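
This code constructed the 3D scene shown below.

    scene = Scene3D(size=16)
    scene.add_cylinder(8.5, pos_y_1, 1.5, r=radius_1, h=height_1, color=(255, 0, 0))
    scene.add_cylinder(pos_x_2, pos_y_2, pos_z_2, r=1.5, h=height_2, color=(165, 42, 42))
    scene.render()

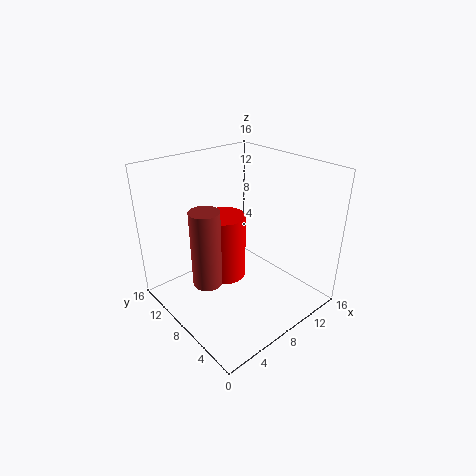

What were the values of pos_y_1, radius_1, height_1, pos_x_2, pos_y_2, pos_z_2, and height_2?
pos_y_1 = 11
radius_1 = 2.5
height_1 = 8
pos_x_2 = 3
pos_y_2 = 7
pos_z_2 = 5
height_2 = 8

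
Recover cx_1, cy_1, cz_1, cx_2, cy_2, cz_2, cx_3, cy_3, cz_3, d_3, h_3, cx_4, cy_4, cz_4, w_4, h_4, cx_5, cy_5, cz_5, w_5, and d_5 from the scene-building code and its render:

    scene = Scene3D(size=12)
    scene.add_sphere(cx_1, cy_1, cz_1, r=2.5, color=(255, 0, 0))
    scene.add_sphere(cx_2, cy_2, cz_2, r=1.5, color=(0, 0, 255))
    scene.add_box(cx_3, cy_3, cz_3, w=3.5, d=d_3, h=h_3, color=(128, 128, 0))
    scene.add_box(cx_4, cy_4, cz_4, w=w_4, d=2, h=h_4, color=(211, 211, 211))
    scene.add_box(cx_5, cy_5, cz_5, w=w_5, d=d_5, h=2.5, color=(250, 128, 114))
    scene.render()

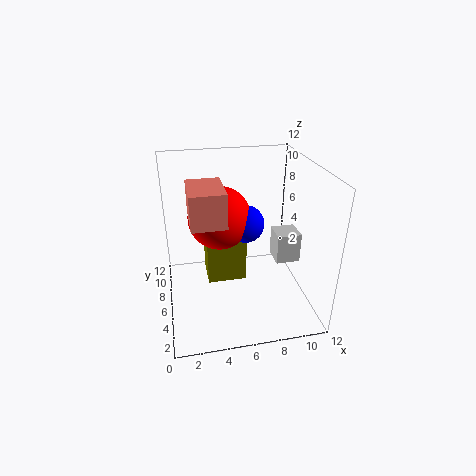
cx_1 = 4.5; cy_1 = 6; cz_1 = 8; cx_2 = 6.5; cy_2 = 5.5; cz_2 = 7.5; cx_3 = 3.5; cy_3 = 7; cz_3 = 1; d_3 = 3; h_3 = 5; cx_4 = 9; cy_4 = 4.5; cz_4 = 4; w_4 = 2; h_4 = 2.5; cx_5 = 2; cy_5 = 2; cz_5 = 9; w_5 = 2.5; d_5 = 3.5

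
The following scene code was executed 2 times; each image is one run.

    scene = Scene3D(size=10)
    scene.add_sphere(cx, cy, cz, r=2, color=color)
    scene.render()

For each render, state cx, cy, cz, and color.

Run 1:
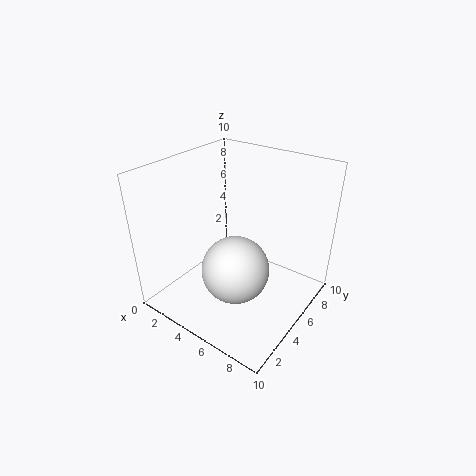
cx = 7
cy = 2
cz = 5
color = 'white'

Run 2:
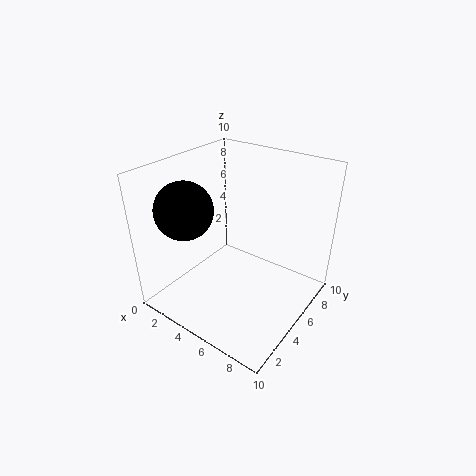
cx = 2
cy = 3
cz = 7
color = 'black'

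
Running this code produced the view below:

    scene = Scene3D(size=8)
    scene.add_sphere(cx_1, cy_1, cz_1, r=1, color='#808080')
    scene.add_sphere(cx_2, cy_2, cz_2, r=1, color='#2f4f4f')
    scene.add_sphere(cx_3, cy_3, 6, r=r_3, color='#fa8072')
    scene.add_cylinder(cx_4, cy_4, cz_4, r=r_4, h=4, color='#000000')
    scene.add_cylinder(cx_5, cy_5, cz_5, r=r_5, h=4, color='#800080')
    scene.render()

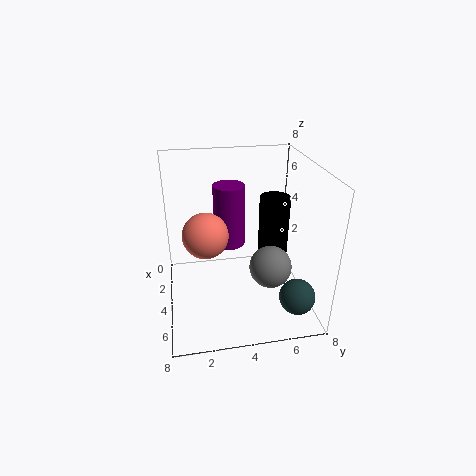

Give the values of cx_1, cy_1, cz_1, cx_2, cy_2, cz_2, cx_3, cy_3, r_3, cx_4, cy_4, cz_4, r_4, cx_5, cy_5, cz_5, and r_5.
cx_1 = 7
cy_1 = 5
cz_1 = 4
cx_2 = 6
cy_2 = 7
cz_2 = 1
cx_3 = 7
cy_3 = 2
r_3 = 1
cx_4 = 1
cy_4 = 7
cz_4 = 1
r_4 = 1
cx_5 = 1
cy_5 = 4
cz_5 = 2
r_5 = 1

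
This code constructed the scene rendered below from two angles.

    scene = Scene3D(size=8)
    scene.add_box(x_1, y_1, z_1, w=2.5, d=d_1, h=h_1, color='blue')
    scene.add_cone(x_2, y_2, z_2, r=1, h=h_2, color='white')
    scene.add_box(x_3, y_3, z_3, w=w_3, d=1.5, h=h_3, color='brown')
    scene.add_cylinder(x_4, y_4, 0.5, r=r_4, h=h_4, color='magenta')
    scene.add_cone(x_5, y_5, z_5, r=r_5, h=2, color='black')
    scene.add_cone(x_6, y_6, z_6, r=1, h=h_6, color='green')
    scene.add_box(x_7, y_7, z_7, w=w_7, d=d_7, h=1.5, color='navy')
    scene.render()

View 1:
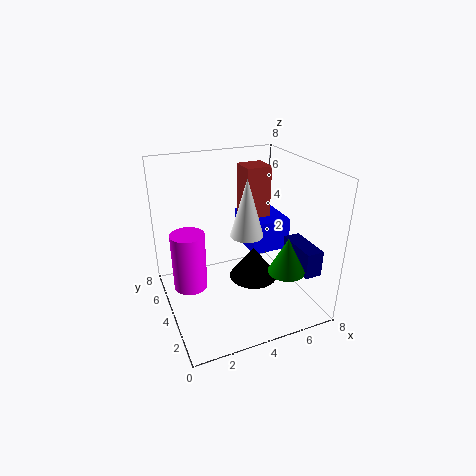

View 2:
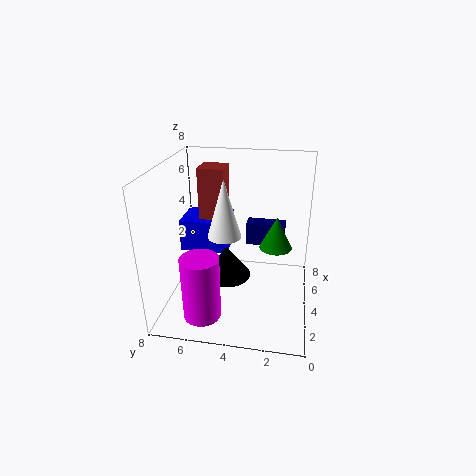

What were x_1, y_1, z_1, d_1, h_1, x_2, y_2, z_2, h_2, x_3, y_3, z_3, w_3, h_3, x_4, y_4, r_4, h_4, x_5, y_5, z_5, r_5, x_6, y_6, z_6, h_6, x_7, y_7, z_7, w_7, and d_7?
x_1 = 5.5, y_1 = 5, z_1 = 2, d_1 = 3, h_1 = 2, x_2 = 5, y_2 = 5, z_2 = 3.5, h_2 = 3.5, x_3 = 5, y_3 = 5, z_3 = 4.5, w_3 = 1.5, h_3 = 3, x_4 = 1.5, y_4 = 5.5, r_4 = 1, h_4 = 3.5, x_5 = 5.5, y_5 = 5, z_5 = 0.5, r_5 = 1.5, x_6 = 6, y_6 = 2, z_6 = 2.5, h_6 = 2, x_7 = 7, y_7 = 1.5, z_7 = 2, w_7 = 1, d_7 = 2.5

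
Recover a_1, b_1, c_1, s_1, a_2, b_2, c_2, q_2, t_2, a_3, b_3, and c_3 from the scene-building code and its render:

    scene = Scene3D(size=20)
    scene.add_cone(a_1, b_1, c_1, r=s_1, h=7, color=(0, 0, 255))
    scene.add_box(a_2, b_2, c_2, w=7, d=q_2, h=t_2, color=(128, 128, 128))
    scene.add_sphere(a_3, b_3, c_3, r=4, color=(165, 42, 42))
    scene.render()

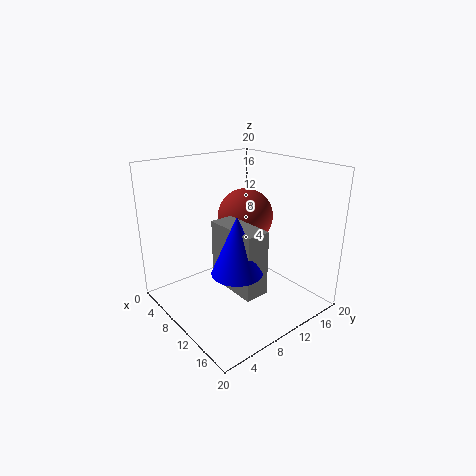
a_1 = 16
b_1 = 5
c_1 = 9
s_1 = 3
a_2 = 11
b_2 = 5
c_2 = 6
q_2 = 3
t_2 = 8
a_3 = 8
b_3 = 13
c_3 = 12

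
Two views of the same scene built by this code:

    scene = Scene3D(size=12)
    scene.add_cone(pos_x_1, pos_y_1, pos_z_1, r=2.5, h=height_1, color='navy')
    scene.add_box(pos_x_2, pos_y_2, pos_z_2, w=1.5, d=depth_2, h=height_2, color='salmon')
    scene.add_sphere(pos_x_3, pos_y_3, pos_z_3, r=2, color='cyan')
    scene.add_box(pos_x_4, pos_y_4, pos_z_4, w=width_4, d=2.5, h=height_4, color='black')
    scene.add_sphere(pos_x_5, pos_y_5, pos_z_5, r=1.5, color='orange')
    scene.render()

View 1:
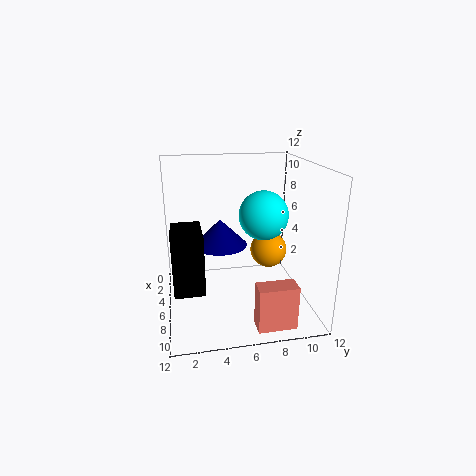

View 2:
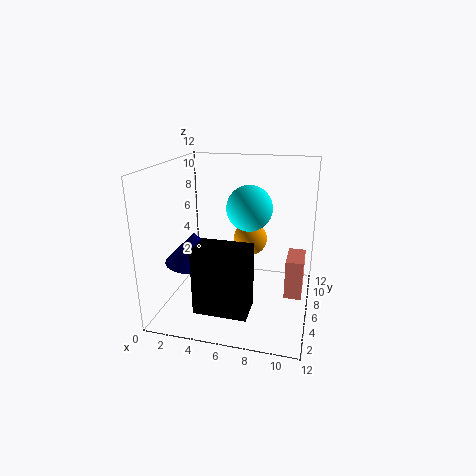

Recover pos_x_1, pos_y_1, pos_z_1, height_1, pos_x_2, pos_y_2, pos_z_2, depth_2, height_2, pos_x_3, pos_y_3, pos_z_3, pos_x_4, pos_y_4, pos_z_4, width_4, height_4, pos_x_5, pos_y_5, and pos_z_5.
pos_x_1 = 2.5
pos_y_1 = 5
pos_z_1 = 4
height_1 = 2.5
pos_x_2 = 10
pos_y_2 = 6.5
pos_z_2 = 0.5
depth_2 = 3
height_2 = 3.5
pos_x_3 = 6.5
pos_y_3 = 8
pos_z_3 = 8
pos_x_4 = 4
pos_y_4 = 0.5
pos_z_4 = 2
width_4 = 4
height_4 = 5
pos_x_5 = 6.5
pos_y_5 = 8.5
pos_z_5 = 5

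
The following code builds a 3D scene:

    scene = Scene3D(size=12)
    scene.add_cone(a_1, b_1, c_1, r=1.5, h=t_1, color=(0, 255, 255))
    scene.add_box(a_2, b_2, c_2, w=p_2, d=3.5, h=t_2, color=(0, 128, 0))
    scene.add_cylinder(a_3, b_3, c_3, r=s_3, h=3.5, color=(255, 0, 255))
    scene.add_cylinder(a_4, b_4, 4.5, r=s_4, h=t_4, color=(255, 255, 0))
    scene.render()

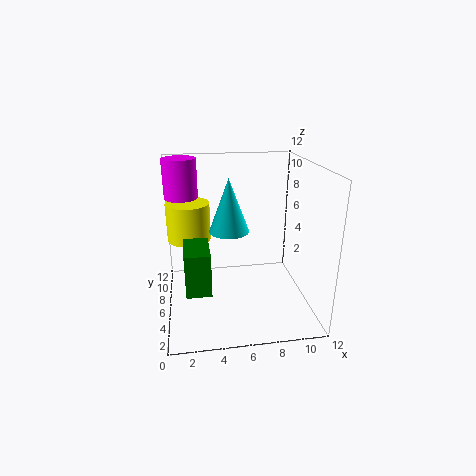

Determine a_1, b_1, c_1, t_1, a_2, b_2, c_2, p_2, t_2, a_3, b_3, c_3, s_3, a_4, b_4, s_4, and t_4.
a_1 = 5; b_1 = 4; c_1 = 7.5; t_1 = 4; a_2 = 1.5; b_2 = 3; c_2 = 2.5; p_2 = 2; t_2 = 3.5; a_3 = 1.5; b_3 = 10; c_3 = 8.5; s_3 = 1.5; a_4 = 2; b_4 = 10; s_4 = 2; t_4 = 3.5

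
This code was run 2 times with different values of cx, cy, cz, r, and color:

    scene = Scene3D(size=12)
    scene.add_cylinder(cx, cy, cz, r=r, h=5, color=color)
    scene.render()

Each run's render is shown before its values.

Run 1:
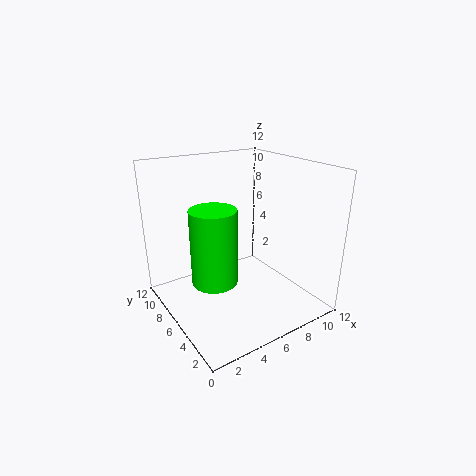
cx = 1.5, cy = 2, cz = 5.5, r = 1.5, color = 'lime'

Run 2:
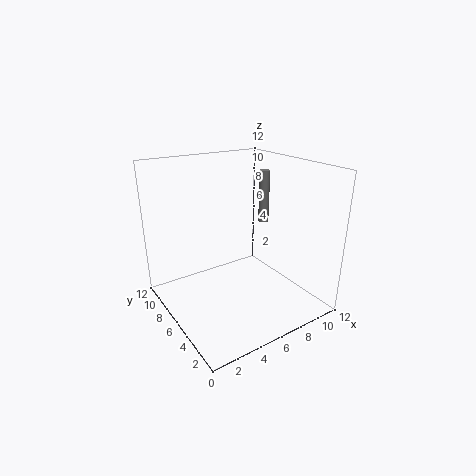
cx = 11, cy = 9, cz = 5.5, r = 0.5, color = 'gray'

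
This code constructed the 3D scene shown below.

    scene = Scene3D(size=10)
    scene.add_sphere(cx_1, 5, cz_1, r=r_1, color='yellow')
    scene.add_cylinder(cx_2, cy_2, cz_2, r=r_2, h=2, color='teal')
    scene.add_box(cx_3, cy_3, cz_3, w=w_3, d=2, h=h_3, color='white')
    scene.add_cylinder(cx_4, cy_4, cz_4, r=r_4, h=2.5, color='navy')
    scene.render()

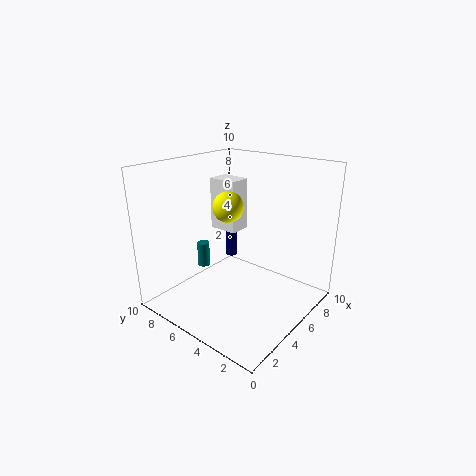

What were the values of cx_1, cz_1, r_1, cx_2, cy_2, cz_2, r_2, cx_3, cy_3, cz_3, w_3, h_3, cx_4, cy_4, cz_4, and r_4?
cx_1 = 4; cz_1 = 7.5; r_1 = 1; cx_2 = 6; cy_2 = 9.5; cz_2 = 1; r_2 = 0.5; cx_3 = 4.5; cy_3 = 5; cz_3 = 5.5; w_3 = 1.5; h_3 = 3.5; cx_4 = 9; cy_4 = 9; cz_4 = 1; r_4 = 0.5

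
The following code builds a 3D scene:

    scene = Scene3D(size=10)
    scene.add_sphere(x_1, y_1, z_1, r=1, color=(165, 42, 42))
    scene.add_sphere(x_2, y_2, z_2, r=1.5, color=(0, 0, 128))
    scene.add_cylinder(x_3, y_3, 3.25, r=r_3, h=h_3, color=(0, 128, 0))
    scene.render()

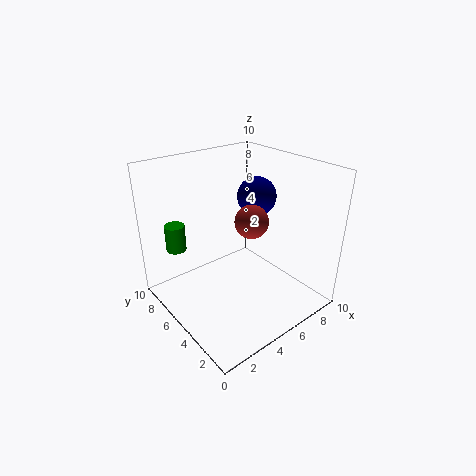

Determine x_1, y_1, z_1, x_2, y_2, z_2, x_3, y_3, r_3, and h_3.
x_1 = 4
y_1 = 2.5
z_1 = 7.5
x_2 = 8.25
y_2 = 6.75
z_2 = 6.75
x_3 = 2.25
y_3 = 9
r_3 = 0.75
h_3 = 2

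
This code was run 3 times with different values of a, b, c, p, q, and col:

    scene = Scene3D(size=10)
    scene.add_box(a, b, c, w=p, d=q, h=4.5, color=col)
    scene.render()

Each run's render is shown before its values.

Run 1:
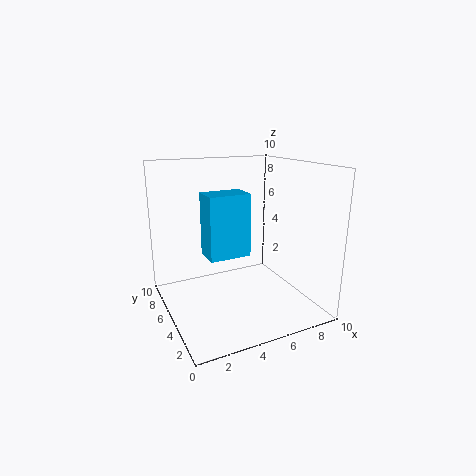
a = 3
b = 5
c = 3.5
p = 3
q = 2
col = 'deepskyblue'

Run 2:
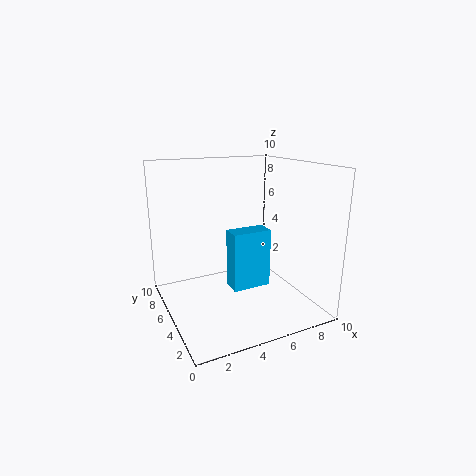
a = 5
b = 5.5
c = 0.5
p = 3
q = 1.5
col = 'deepskyblue'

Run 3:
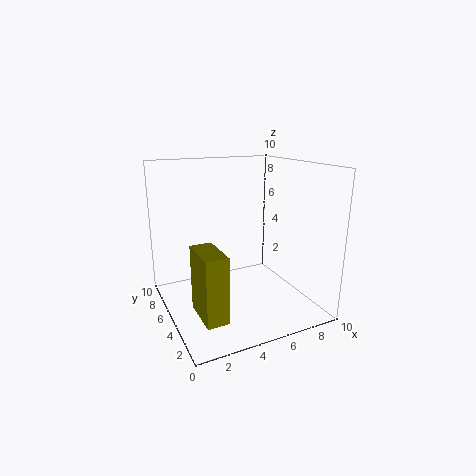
a = 1.5
b = 2
c = 0.5
p = 1.5
q = 3
col = 'olive'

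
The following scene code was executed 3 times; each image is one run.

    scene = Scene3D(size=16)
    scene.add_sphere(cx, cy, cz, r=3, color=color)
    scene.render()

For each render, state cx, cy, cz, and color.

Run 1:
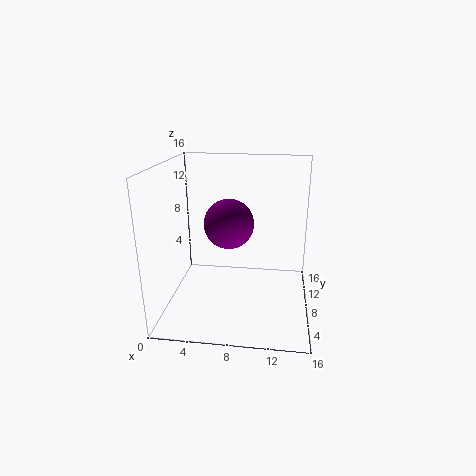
cx = 6.5; cy = 11; cz = 8.5; color = 'purple'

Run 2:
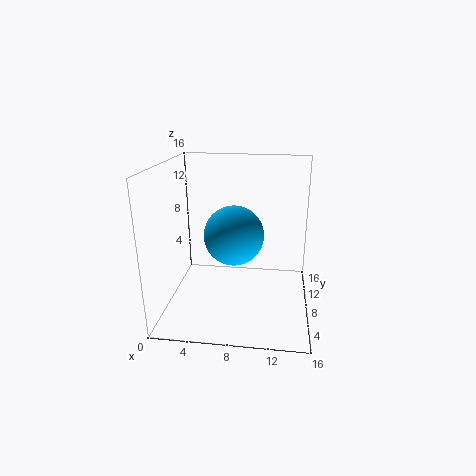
cx = 8; cy = 5; cz = 9.5; color = 'deepskyblue'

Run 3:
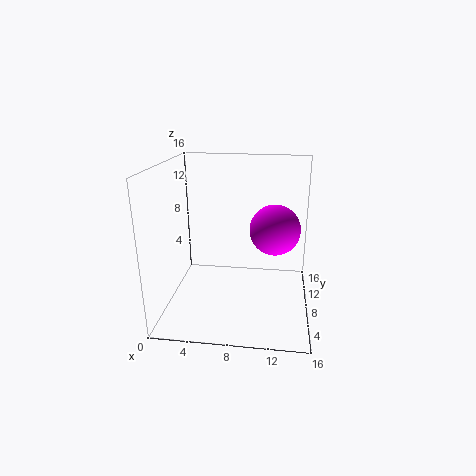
cx = 12; cy = 11; cz = 8; color = 'magenta'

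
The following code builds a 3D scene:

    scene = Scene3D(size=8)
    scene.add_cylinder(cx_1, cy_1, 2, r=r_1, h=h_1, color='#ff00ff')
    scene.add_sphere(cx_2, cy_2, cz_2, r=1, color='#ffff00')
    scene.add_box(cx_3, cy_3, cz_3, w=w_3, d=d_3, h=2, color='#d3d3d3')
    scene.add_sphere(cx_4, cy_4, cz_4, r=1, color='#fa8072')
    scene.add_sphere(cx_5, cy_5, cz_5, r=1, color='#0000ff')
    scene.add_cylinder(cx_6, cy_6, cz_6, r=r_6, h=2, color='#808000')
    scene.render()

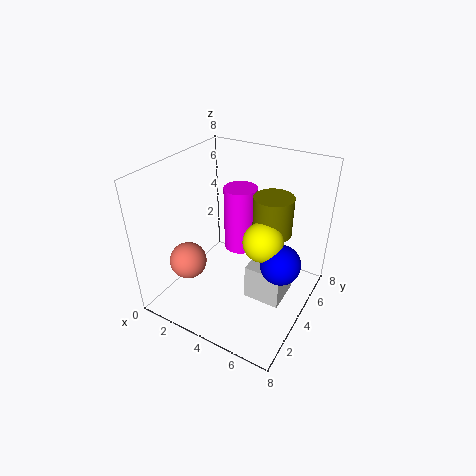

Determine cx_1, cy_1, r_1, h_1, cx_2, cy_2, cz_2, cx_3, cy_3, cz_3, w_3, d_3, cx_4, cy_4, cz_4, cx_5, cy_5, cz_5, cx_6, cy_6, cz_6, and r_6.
cx_1 = 3, cy_1 = 6, r_1 = 1, h_1 = 4, cx_2 = 6, cy_2 = 3, cz_2 = 5, cx_3 = 5, cy_3 = 3, cz_3 = 1, w_3 = 2, d_3 = 2, cx_4 = 2, cy_4 = 2, cz_4 = 3, cx_5 = 7, cy_5 = 3, cz_5 = 4, cx_6 = 6, cy_6 = 4, cz_6 = 5, r_6 = 1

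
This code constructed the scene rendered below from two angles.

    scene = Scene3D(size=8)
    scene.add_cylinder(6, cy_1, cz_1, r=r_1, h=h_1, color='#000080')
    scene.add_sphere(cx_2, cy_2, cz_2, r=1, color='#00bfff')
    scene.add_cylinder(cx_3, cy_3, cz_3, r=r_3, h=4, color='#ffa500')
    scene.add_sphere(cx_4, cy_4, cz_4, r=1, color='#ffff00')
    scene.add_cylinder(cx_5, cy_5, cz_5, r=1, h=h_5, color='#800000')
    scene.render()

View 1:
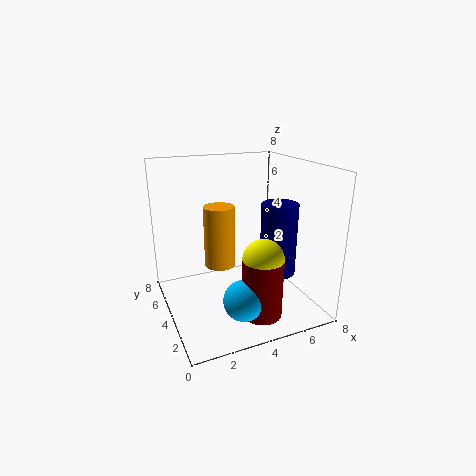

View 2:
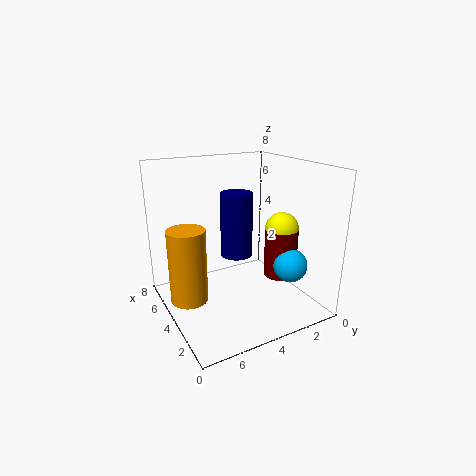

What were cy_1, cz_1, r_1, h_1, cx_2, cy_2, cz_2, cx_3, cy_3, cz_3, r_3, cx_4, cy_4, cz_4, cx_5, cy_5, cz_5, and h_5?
cy_1 = 3; cz_1 = 2; r_1 = 1; h_1 = 4; cx_2 = 3; cy_2 = 1; cz_2 = 2; cx_3 = 4; cy_3 = 7; cz_3 = 1; r_3 = 1; cx_4 = 4; cy_4 = 1; cz_4 = 4; cx_5 = 4; cy_5 = 1; cz_5 = 1; h_5 = 3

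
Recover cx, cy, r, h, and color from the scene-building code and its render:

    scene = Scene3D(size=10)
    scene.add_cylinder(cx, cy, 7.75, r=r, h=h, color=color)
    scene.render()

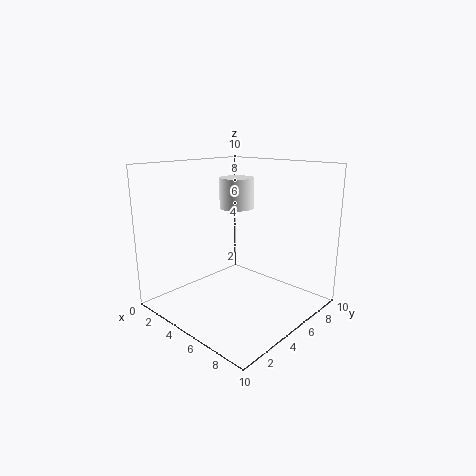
cx = 6.75, cy = 3, r = 1, h = 1.75, color = 'white'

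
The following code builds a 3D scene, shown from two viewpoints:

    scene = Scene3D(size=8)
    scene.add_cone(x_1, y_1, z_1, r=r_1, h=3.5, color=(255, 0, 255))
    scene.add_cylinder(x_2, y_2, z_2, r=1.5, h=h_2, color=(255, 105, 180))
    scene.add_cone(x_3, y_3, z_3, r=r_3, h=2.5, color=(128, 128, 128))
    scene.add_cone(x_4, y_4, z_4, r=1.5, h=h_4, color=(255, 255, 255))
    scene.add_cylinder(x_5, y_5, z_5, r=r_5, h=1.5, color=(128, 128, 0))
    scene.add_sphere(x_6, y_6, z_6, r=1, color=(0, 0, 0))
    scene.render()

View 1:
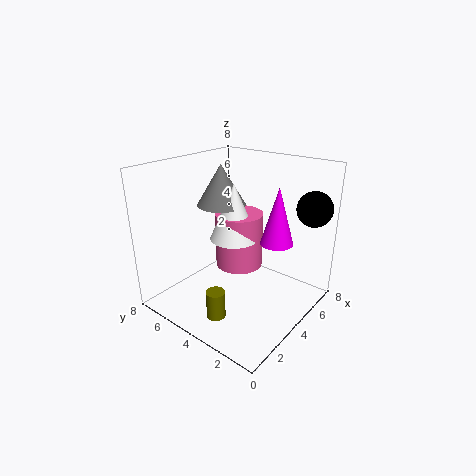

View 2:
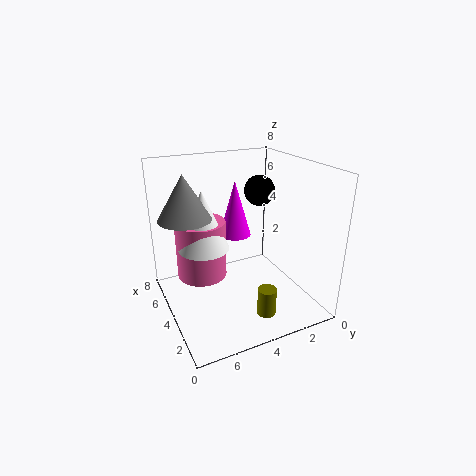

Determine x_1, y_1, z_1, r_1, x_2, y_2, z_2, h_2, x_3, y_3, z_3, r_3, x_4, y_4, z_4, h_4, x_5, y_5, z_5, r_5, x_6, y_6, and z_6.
x_1 = 6.5
y_1 = 3
z_1 = 3
r_1 = 1
x_2 = 6
y_2 = 5.5
z_2 = 1
h_2 = 3.5
x_3 = 5.5
y_3 = 6.5
z_3 = 5
r_3 = 1.5
x_4 = 5.5
y_4 = 5.5
z_4 = 3
h_4 = 3.5
x_5 = 1.5
y_5 = 3.5
z_5 = 0.5
r_5 = 0.5
x_6 = 7
y_6 = 1
z_6 = 5.5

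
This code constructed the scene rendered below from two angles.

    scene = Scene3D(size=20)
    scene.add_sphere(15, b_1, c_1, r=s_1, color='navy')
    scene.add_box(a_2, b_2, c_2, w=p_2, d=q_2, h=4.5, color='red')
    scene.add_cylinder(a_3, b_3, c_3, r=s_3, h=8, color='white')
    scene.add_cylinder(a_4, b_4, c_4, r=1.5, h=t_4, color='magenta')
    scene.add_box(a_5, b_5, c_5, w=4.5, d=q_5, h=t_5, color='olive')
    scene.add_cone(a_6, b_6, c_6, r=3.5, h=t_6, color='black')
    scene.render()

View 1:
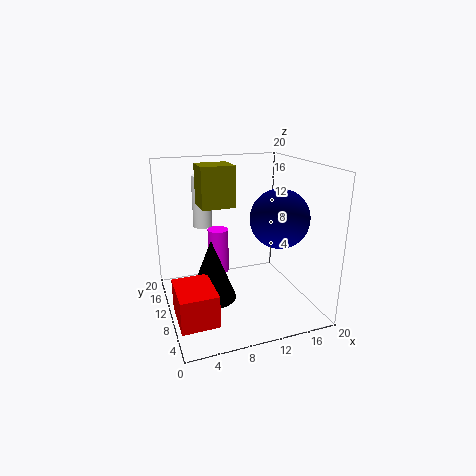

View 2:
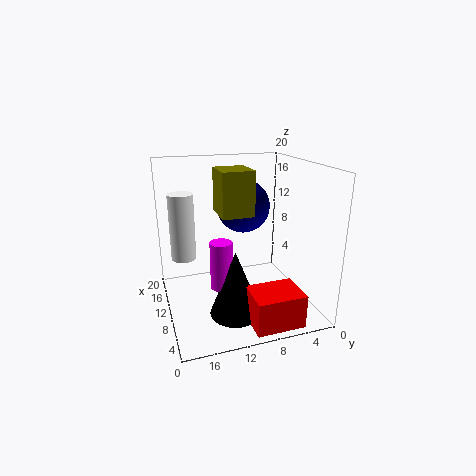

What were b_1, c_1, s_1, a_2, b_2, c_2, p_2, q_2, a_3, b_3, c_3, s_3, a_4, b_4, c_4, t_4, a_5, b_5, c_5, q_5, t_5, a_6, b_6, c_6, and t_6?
b_1 = 7.5; c_1 = 13; s_1 = 4; a_2 = 0.5; b_2 = 4; c_2 = 0.5; p_2 = 5; q_2 = 6.5; a_3 = 7; b_3 = 18; c_3 = 9.5; s_3 = 1.5; a_4 = 8; b_4 = 13; c_4 = 4; t_4 = 6.5; a_5 = 5; b_5 = 9.5; c_5 = 14.5; q_5 = 4; t_5 = 5.5; a_6 = 6.5; b_6 = 11.5; c_6 = 0.5; t_6 = 9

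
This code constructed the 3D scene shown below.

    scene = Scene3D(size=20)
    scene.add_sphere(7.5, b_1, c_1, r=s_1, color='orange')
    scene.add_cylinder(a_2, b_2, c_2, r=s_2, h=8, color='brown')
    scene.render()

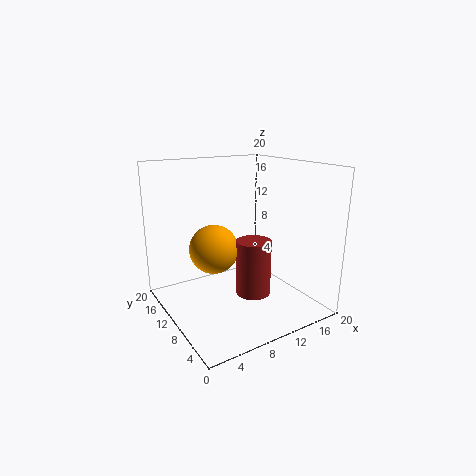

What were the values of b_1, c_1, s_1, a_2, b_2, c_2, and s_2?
b_1 = 12.5, c_1 = 8, s_1 = 3.5, a_2 = 12, b_2 = 9, c_2 = 1.5, s_2 = 2.5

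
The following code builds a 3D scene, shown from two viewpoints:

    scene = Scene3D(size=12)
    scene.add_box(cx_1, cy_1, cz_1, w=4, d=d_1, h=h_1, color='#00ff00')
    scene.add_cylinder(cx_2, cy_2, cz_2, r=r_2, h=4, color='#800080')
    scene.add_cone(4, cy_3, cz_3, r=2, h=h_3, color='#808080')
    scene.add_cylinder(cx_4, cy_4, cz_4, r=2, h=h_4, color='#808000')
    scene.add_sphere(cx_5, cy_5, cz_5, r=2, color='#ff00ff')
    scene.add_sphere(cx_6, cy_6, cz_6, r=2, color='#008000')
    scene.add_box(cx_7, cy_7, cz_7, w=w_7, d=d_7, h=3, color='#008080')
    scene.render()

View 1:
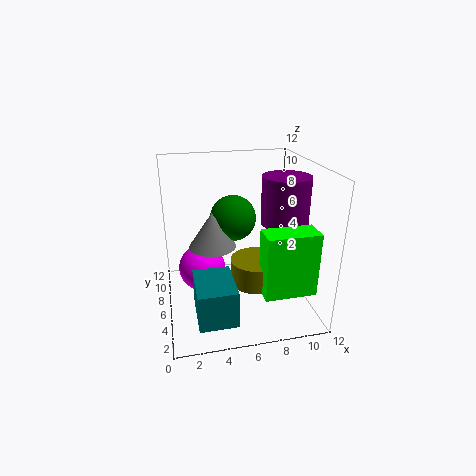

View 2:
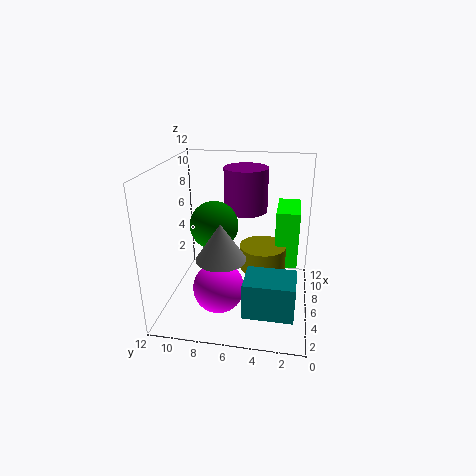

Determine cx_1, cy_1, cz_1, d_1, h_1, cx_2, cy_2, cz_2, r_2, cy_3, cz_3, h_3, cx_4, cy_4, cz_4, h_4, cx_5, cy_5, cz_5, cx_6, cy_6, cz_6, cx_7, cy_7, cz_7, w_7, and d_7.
cx_1 = 7; cy_1 = 1; cz_1 = 3; d_1 = 2; h_1 = 5; cx_2 = 10; cy_2 = 6; cz_2 = 7; r_2 = 2; cy_3 = 7; cz_3 = 5; h_3 = 3; cx_4 = 7; cy_4 = 4; cz_4 = 3; h_4 = 2; cx_5 = 3; cy_5 = 7; cz_5 = 3; cx_6 = 6; cy_6 = 8; cz_6 = 7; cx_7 = 2; cy_7 = 1; cz_7 = 1; w_7 = 3; d_7 = 4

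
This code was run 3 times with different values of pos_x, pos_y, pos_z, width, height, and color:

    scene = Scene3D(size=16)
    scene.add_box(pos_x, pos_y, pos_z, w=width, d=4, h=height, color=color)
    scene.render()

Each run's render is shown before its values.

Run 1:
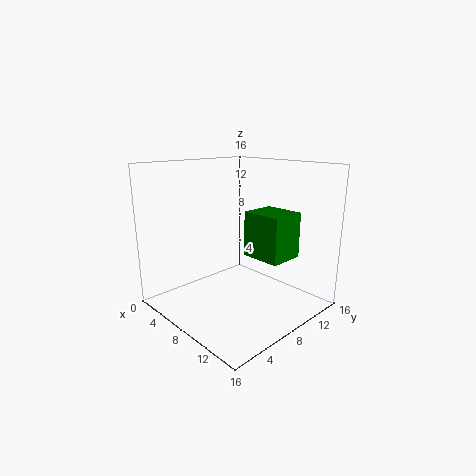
pos_x = 8.5; pos_y = 8.5; pos_z = 6; width = 4.5; height = 5; color = 'green'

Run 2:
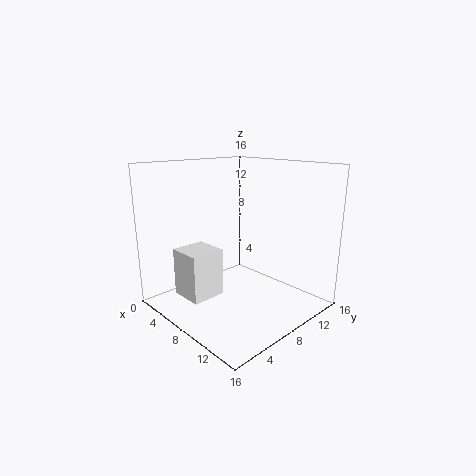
pos_x = 2.5; pos_y = 3; pos_z = 1; width = 4; height = 5.5; color = 'white'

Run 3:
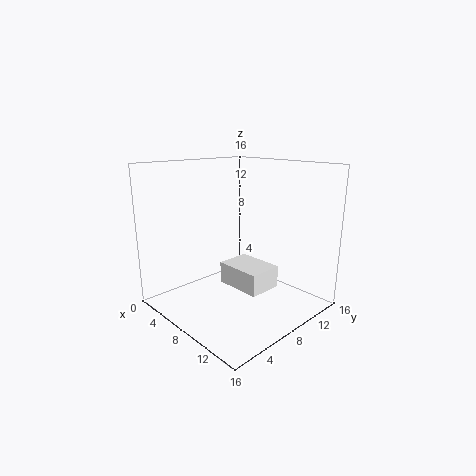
pos_x = 5.5; pos_y = 7.5; pos_z = 2; width = 5.5; height = 2.5; color = 'white'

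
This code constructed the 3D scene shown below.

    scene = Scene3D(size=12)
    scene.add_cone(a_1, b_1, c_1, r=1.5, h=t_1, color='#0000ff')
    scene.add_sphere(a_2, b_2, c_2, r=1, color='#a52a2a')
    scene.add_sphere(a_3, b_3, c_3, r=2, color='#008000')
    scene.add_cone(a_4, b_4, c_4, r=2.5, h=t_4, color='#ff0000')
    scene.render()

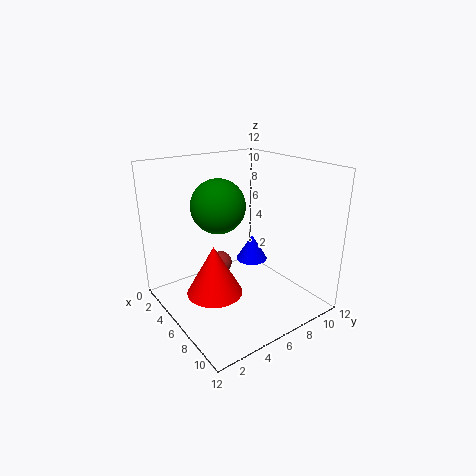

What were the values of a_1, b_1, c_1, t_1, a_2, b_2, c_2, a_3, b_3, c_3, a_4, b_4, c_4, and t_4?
a_1 = 3.5, b_1 = 9.5, c_1 = 2, t_1 = 2.5, a_2 = 4, b_2 = 5.5, c_2 = 3, a_3 = 7, b_3 = 3.5, c_3 = 9.5, a_4 = 4.5, b_4 = 4.5, c_4 = 0.5, t_4 = 4.5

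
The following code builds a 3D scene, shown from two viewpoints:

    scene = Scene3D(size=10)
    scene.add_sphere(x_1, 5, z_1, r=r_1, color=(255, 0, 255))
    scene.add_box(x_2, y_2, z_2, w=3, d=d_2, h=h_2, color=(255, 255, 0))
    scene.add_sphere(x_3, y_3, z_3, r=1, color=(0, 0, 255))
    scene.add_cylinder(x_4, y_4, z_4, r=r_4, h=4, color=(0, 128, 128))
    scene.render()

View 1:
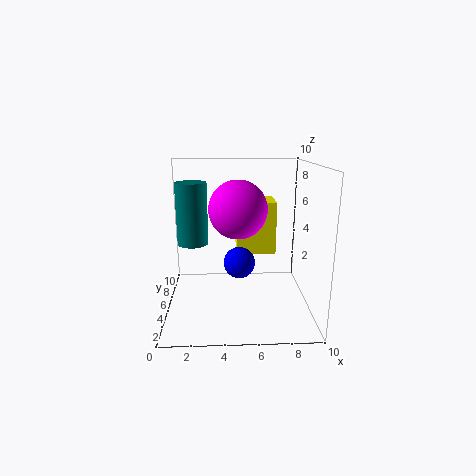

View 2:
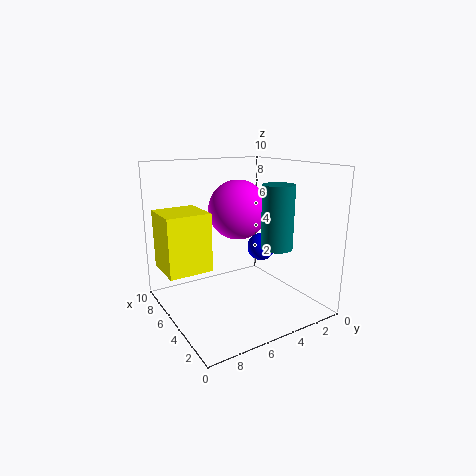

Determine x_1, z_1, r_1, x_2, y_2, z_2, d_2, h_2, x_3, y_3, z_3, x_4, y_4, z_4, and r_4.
x_1 = 5
z_1 = 7
r_1 = 2
x_2 = 5
y_2 = 7
z_2 = 3
d_2 = 3
h_2 = 4
x_3 = 5
y_3 = 3
z_3 = 4
x_4 = 2
y_4 = 4
z_4 = 5
r_4 = 1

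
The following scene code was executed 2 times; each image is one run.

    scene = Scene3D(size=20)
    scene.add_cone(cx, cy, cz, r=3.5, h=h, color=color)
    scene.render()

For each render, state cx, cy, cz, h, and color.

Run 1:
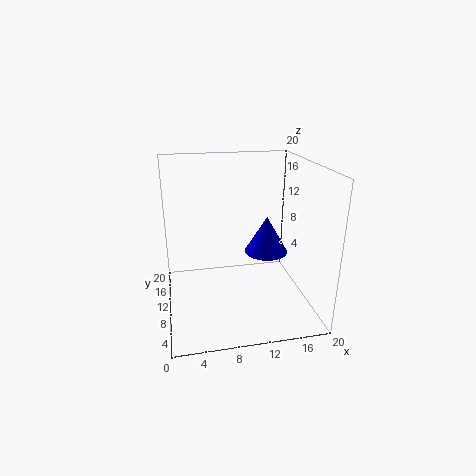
cx = 16
cy = 16
cz = 4.5
h = 6
color = 'blue'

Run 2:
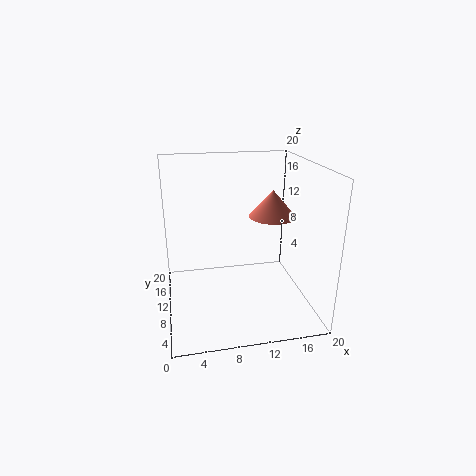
cx = 16
cy = 13.5
cz = 11.5
h = 4
color = 'salmon'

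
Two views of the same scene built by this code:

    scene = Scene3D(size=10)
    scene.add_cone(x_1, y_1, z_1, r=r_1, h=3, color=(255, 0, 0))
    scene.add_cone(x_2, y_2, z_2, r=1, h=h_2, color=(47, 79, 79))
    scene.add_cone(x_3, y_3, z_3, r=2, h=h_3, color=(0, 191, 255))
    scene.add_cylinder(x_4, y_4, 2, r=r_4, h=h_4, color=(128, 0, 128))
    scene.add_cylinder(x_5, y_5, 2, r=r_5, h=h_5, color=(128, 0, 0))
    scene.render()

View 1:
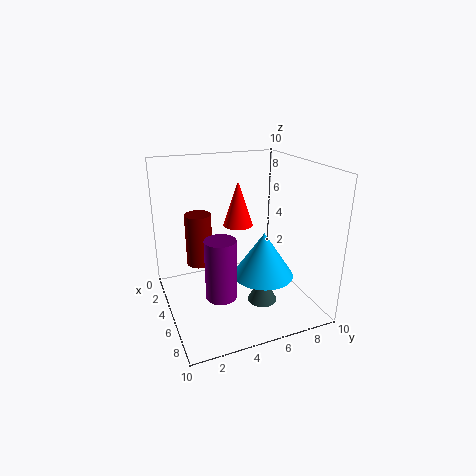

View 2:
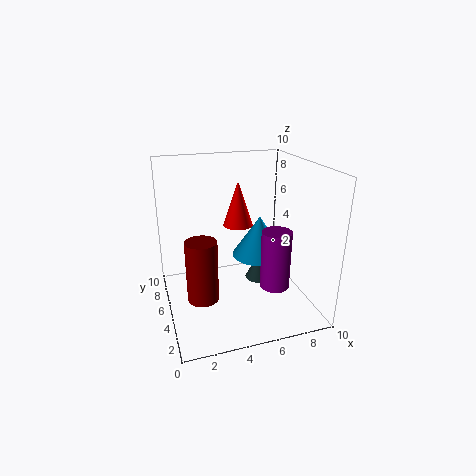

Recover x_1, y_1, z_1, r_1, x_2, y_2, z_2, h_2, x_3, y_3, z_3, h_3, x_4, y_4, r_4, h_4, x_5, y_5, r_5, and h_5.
x_1 = 5, y_1 = 5, z_1 = 6, r_1 = 1, x_2 = 7, y_2 = 6, z_2 = 1, h_2 = 2, x_3 = 7, y_3 = 6, z_3 = 3, h_3 = 3, x_4 = 7, y_4 = 3, r_4 = 1, h_4 = 4, x_5 = 2, y_5 = 3, r_5 = 1, h_5 = 4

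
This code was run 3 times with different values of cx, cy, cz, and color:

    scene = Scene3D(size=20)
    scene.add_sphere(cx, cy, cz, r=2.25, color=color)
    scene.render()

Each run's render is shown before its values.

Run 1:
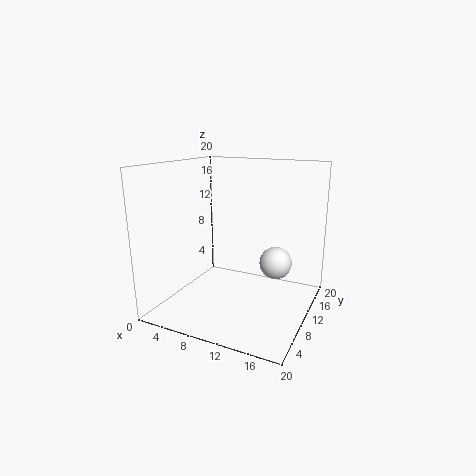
cx = 15
cy = 11.75
cz = 6.5
color = 'white'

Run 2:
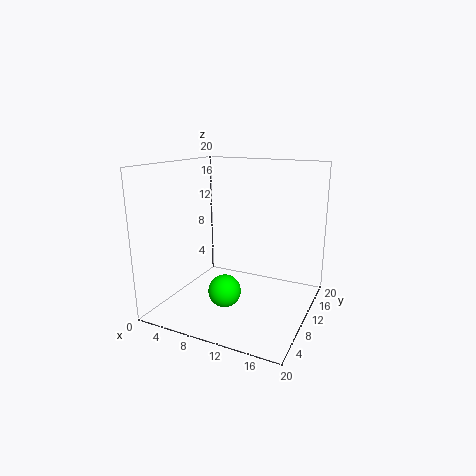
cx = 9.25
cy = 7.25
cz = 3
color = 'lime'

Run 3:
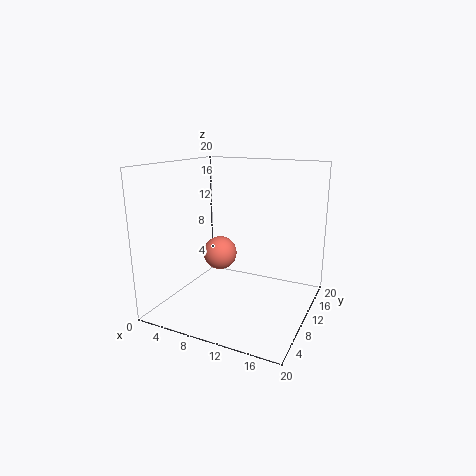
cx = 8.25
cy = 8
cz = 8.25
color = 'salmon'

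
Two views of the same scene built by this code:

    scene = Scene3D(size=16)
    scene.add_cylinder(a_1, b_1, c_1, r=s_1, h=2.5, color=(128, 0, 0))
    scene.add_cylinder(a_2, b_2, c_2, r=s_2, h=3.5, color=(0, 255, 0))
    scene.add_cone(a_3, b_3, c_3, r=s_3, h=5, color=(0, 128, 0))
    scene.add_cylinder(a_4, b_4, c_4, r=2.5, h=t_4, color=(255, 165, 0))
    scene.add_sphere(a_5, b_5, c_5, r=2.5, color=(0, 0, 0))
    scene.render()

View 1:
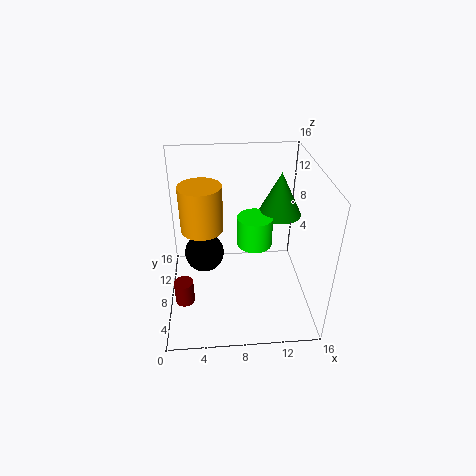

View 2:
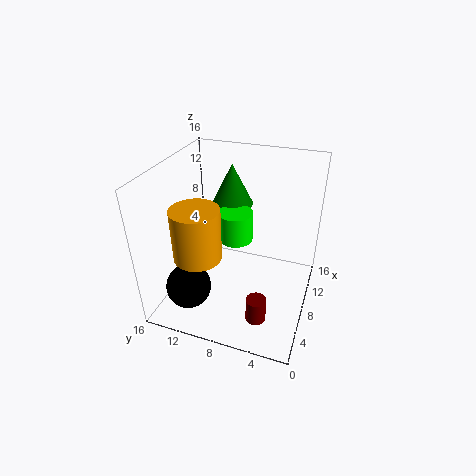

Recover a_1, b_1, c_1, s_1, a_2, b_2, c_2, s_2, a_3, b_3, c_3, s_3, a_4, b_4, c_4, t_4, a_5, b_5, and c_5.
a_1 = 2
b_1 = 4
c_1 = 3
s_1 = 1
a_2 = 10
b_2 = 9
c_2 = 6.5
s_2 = 2
a_3 = 13
b_3 = 10.5
c_3 = 9.5
s_3 = 2.5
a_4 = 4
b_4 = 11
c_4 = 7.5
t_4 = 5.5
a_5 = 4
b_5 = 12.5
c_5 = 3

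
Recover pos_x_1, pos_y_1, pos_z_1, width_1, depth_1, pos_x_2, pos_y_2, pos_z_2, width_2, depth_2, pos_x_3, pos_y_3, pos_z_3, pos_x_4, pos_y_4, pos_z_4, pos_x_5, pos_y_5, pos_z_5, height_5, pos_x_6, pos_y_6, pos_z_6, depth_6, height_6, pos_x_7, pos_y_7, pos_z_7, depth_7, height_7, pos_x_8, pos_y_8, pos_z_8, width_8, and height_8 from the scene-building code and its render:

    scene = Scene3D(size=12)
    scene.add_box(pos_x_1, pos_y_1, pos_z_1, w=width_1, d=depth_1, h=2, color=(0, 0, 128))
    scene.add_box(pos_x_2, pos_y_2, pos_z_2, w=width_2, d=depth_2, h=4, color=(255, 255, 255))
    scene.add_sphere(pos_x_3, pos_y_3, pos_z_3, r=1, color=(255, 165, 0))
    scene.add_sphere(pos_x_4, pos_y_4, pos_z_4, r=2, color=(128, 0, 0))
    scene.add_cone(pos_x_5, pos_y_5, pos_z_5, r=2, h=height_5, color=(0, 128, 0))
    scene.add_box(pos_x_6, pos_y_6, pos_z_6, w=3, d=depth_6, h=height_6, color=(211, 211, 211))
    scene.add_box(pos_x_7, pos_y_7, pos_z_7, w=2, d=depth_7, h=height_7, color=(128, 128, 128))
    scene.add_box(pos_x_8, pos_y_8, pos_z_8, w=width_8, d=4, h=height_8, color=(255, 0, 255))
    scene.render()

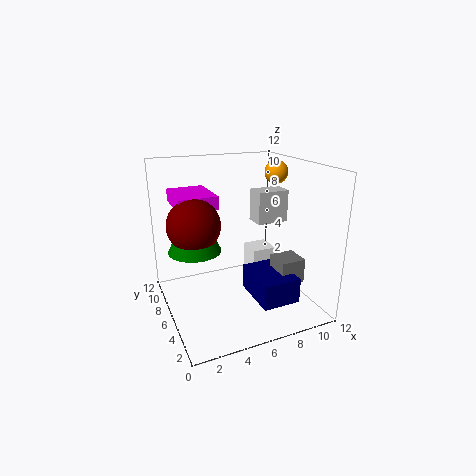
pos_x_1 = 6, pos_y_1 = 1, pos_z_1 = 2, width_1 = 3, depth_1 = 4, pos_x_2 = 7, pos_y_2 = 5, pos_z_2 = 1, width_2 = 2, depth_2 = 2, pos_x_3 = 10, pos_y_3 = 7, pos_z_3 = 11, pos_x_4 = 2, pos_y_4 = 5, pos_z_4 = 8, pos_x_5 = 2, pos_y_5 = 5, pos_z_5 = 6, height_5 = 4, pos_x_6 = 9, pos_y_6 = 8, pos_z_6 = 6, depth_6 = 2, height_6 = 3, pos_x_7 = 8, pos_y_7 = 2, pos_z_7 = 3, depth_7 = 2, height_7 = 2, pos_x_8 = 1, pos_y_8 = 5, pos_z_8 = 9, width_8 = 3, height_8 = 1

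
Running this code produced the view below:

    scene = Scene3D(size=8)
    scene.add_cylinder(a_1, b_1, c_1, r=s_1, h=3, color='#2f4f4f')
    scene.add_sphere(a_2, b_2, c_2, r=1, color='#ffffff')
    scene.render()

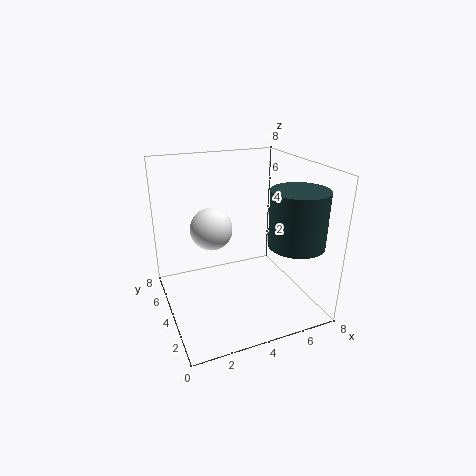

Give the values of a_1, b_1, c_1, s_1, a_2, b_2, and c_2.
a_1 = 6.5, b_1 = 2, c_1 = 4, s_1 = 1.5, a_2 = 2, b_2 = 2.5, c_2 = 5.5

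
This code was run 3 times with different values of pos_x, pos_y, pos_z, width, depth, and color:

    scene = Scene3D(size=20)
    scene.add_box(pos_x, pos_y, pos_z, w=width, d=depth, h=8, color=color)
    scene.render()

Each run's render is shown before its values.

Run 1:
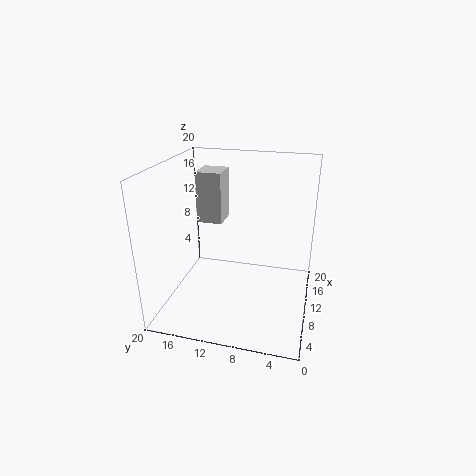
pos_x = 15, pos_y = 14, pos_z = 9.5, width = 4.5, depth = 4, color = 'lightgray'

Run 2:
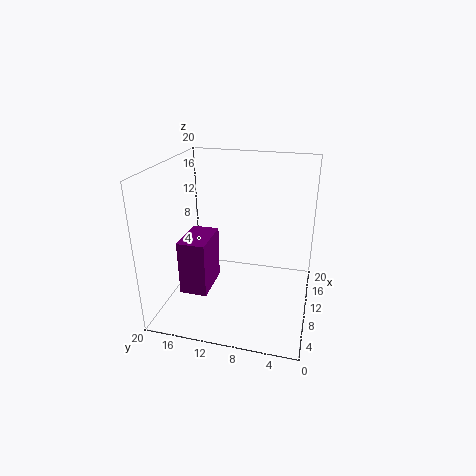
pos_x = 7, pos_y = 14, pos_z = 1.5, width = 6.5, depth = 4, color = 'purple'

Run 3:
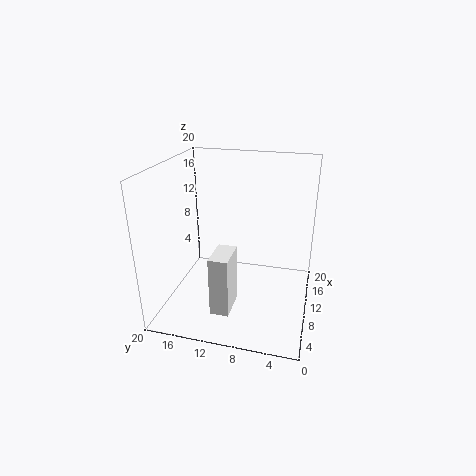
pos_x = 3, pos_y = 9.5, pos_z = 2, width = 4.5, depth = 2.5, color = 'white'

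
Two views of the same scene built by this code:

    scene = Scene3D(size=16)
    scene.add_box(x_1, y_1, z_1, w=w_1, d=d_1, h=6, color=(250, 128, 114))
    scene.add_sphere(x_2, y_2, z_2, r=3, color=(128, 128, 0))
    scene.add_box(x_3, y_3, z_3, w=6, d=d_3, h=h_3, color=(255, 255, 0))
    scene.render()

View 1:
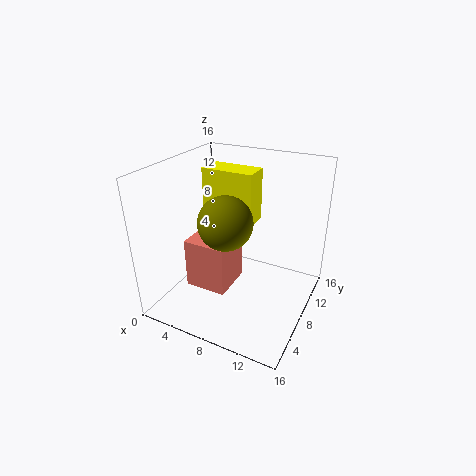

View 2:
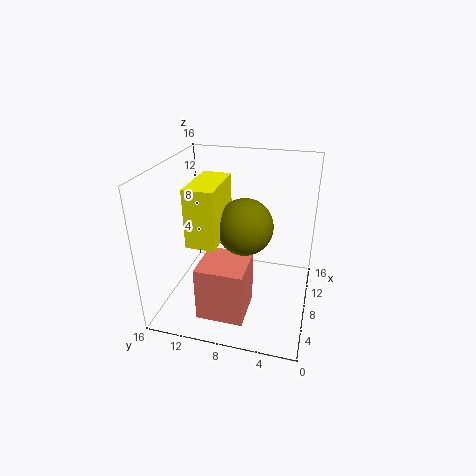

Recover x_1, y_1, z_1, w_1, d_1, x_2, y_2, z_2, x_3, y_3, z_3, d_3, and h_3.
x_1 = 2
y_1 = 6
z_1 = 1
w_1 = 5
d_1 = 5
x_2 = 7
y_2 = 7
z_2 = 10
x_3 = 3
y_3 = 9
z_3 = 9
d_3 = 3
h_3 = 6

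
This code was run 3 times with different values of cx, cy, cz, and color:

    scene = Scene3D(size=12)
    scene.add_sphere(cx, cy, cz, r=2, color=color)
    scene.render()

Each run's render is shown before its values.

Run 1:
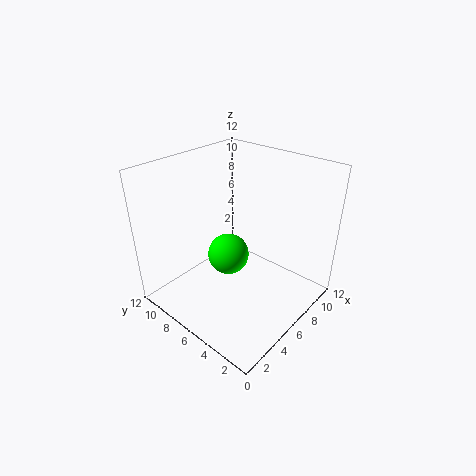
cx = 8; cy = 9; cz = 2; color = 'lime'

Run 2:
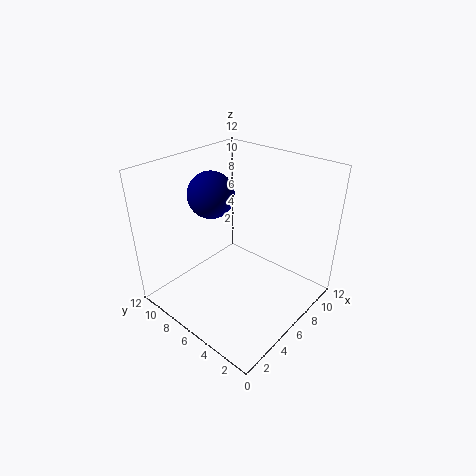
cx = 6; cy = 9; cz = 9; color = 'navy'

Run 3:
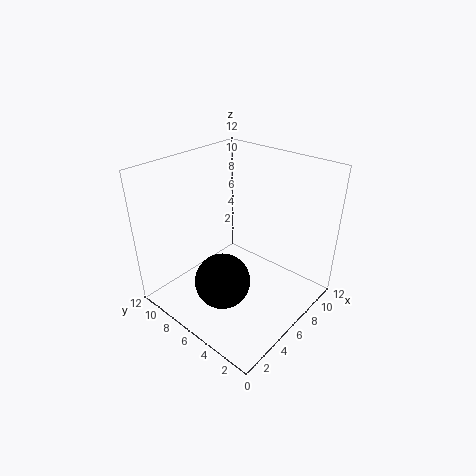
cx = 2; cy = 4; cz = 5; color = 'black'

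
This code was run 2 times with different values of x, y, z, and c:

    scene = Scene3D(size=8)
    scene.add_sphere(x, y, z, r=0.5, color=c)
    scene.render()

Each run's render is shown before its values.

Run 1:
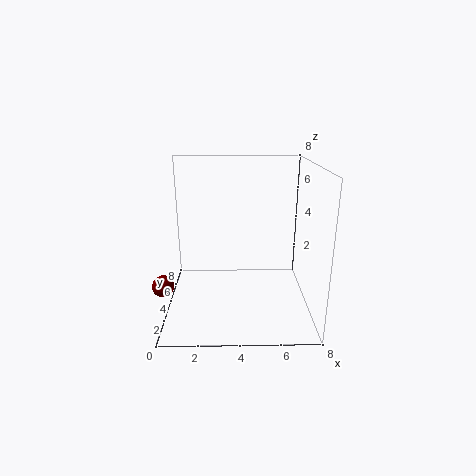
x = 0.5, y = 0.5, z = 3, c = 'maroon'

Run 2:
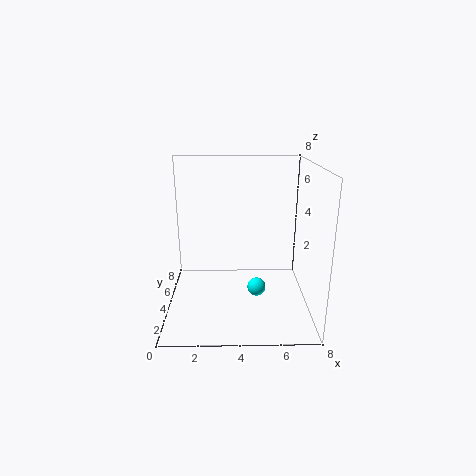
x = 5, y = 3, z = 1.5, c = 'cyan'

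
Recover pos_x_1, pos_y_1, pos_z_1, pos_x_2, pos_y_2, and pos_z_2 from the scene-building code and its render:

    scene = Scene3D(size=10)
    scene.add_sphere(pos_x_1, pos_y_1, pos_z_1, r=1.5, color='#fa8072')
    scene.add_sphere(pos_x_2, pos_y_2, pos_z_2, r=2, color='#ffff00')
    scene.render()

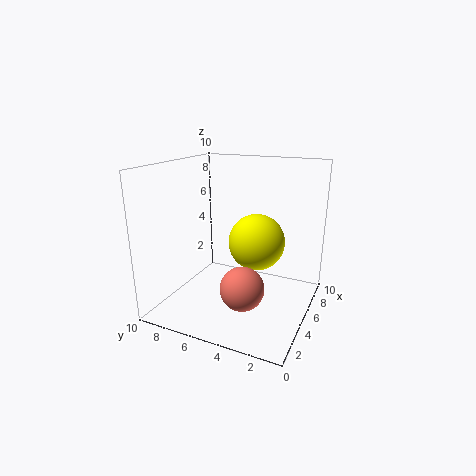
pos_x_1 = 3.5
pos_y_1 = 4
pos_z_1 = 2
pos_x_2 = 6
pos_y_2 = 4
pos_z_2 = 4.5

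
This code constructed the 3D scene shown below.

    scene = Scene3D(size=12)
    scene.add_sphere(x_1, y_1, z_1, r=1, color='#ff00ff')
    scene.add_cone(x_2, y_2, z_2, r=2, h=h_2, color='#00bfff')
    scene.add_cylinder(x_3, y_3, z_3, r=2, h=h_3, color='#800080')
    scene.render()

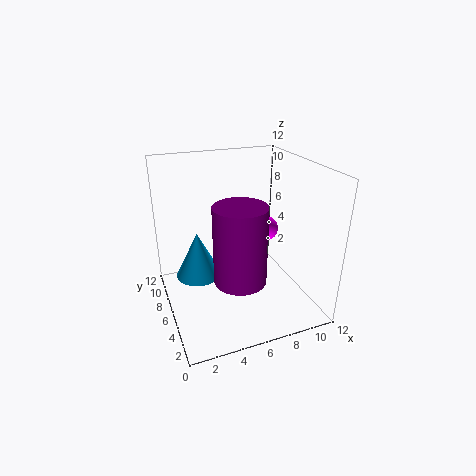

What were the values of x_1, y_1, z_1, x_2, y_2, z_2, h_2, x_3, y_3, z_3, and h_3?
x_1 = 8, y_1 = 5, z_1 = 7, x_2 = 3, y_2 = 8, z_2 = 2, h_2 = 4, x_3 = 5, y_3 = 3, z_3 = 4, h_3 = 6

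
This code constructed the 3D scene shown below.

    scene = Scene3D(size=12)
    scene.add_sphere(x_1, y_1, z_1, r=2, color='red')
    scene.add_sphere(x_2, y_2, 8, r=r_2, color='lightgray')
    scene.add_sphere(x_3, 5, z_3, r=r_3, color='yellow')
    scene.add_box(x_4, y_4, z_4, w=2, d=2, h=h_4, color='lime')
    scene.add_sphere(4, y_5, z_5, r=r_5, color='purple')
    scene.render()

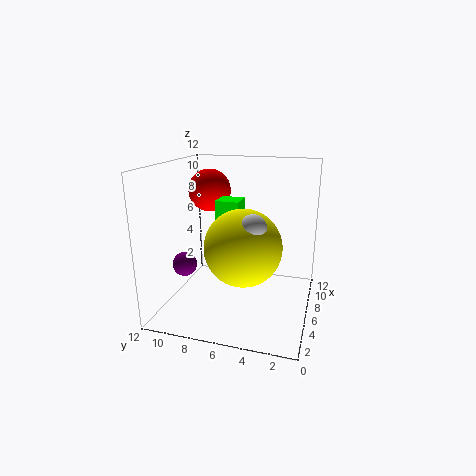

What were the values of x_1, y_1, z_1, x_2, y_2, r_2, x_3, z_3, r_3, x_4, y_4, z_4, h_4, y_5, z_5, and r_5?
x_1 = 10, y_1 = 10, z_1 = 9, x_2 = 3, y_2 = 4, r_2 = 1, x_3 = 4, z_3 = 6, r_3 = 3, x_4 = 6, y_4 = 6, z_4 = 6, h_4 = 3, y_5 = 10, z_5 = 4, r_5 = 1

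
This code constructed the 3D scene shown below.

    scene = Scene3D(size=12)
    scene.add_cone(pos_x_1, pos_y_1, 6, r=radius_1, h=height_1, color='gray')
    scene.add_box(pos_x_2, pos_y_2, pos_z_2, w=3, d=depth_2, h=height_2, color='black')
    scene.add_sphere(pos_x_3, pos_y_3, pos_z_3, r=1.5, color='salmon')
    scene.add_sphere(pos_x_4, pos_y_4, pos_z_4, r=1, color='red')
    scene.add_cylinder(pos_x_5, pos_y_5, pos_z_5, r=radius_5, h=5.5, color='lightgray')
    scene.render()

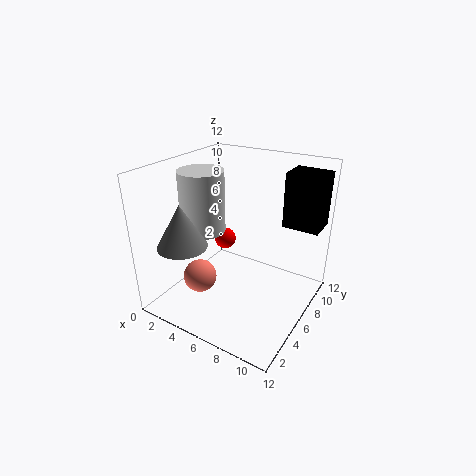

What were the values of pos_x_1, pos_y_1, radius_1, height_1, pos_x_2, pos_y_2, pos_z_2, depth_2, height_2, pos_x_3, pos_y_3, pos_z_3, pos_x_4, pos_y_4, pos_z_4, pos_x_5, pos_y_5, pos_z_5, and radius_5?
pos_x_1 = 3
pos_y_1 = 2.5
radius_1 = 2
height_1 = 3.5
pos_x_2 = 9
pos_y_2 = 8
pos_z_2 = 7
depth_2 = 2.5
height_2 = 4.5
pos_x_3 = 2.5
pos_y_3 = 5
pos_z_3 = 1.5
pos_x_4 = 3
pos_y_4 = 8.5
pos_z_4 = 4
pos_x_5 = 2
pos_y_5 = 6.5
pos_z_5 = 5.5
radius_5 = 2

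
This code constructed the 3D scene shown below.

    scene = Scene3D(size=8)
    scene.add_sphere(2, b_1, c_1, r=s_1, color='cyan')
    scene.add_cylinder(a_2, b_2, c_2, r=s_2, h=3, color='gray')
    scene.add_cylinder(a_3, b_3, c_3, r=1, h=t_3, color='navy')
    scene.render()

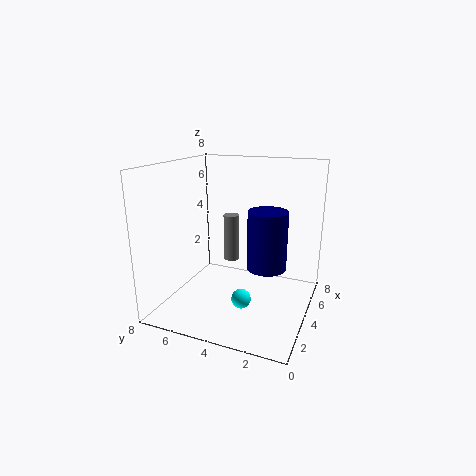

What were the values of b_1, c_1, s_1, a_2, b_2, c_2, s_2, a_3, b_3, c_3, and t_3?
b_1 = 3; c_1 = 1.5; s_1 = 0.5; a_2 = 6.5; b_2 = 5.5; c_2 = 1.5; s_2 = 0.5; a_3 = 3; b_3 = 2; c_3 = 3; t_3 = 3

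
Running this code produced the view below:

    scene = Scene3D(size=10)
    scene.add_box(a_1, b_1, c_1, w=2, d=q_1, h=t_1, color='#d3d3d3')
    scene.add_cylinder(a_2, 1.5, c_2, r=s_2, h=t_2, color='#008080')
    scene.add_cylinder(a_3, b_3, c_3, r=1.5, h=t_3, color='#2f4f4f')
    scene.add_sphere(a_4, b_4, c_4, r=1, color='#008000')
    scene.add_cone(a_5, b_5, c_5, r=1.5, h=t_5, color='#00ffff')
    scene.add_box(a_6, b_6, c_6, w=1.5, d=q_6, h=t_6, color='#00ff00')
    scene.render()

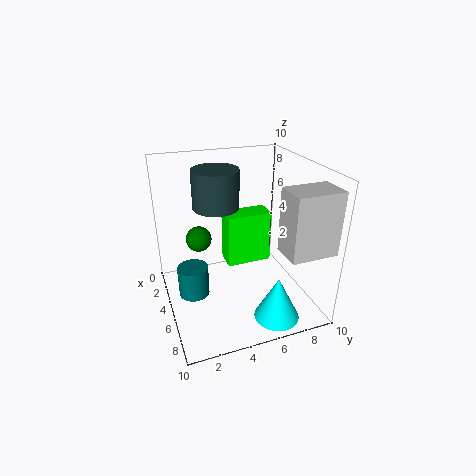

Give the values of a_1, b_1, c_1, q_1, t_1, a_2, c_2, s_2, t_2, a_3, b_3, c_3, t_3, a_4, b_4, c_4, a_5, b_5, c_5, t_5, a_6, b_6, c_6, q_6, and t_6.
a_1 = 8; b_1 = 6.5; c_1 = 5.5; q_1 = 3; t_1 = 4; a_2 = 6; c_2 = 2; s_2 = 1; t_2 = 2; a_3 = 5; b_3 = 3.5; c_3 = 7.5; t_3 = 2.5; a_4 = 1.5; b_4 = 3; c_4 = 3.5; a_5 = 8.5; b_5 = 6.5; c_5 = 0.5; t_5 = 3; a_6 = 4.5; b_6 = 4; c_6 = 3.5; q_6 = 3; t_6 = 3.5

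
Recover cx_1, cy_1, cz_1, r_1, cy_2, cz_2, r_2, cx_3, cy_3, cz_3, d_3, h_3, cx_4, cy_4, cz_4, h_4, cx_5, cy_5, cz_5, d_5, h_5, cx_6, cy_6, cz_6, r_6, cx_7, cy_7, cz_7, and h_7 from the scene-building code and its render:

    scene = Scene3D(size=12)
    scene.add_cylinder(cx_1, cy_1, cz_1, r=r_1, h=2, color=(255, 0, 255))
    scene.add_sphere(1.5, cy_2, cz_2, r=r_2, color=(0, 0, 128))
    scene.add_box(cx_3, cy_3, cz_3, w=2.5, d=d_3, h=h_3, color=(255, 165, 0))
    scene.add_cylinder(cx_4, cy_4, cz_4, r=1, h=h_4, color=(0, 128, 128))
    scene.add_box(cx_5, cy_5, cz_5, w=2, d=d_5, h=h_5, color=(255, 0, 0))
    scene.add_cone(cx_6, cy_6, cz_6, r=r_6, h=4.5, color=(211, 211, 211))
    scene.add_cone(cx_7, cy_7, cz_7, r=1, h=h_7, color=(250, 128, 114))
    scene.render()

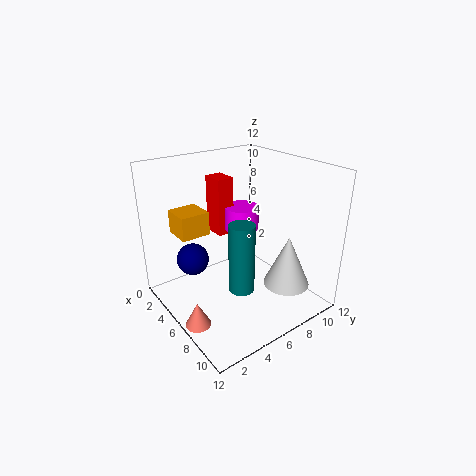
cx_1 = 4.5, cy_1 = 7.5, cz_1 = 6, r_1 = 1.5, cy_2 = 4, cz_2 = 2.5, r_2 = 1.5, cx_3 = 1.5, cy_3 = 2, cz_3 = 6, d_3 = 2.5, h_3 = 2, cx_4 = 8.5, cy_4 = 4.5, cz_4 = 3, h_4 = 5.5, cx_5 = 2, cy_5 = 5.5, cz_5 = 5.5, d_5 = 1.5, h_5 = 5, cx_6 = 8.5, cy_6 = 9.5, cz_6 = 1.5, r_6 = 2, cx_7 = 7.5, cy_7 = 1, cz_7 = 0.5, h_7 = 2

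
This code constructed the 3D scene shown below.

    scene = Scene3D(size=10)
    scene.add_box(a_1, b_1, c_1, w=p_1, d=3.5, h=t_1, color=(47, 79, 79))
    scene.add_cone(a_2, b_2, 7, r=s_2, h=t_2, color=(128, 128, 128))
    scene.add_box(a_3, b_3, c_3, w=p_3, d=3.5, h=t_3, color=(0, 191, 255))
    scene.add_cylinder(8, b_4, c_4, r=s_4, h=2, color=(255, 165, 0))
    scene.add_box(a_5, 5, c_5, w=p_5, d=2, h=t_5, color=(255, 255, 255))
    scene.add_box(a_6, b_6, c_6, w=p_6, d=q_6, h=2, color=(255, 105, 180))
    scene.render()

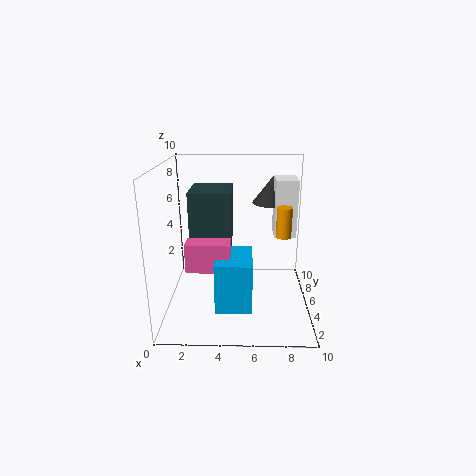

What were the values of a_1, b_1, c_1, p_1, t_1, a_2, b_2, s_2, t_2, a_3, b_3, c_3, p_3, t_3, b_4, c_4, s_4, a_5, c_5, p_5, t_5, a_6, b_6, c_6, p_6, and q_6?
a_1 = 1.5, b_1 = 5.5, c_1 = 4, p_1 = 3, t_1 = 4, a_2 = 7.5, b_2 = 7, s_2 = 1.5, t_2 = 2, a_3 = 3.5, b_3 = 2.5, c_3 = 0.5, p_3 = 2.5, t_3 = 3.5, b_4 = 4, c_4 = 5.5, s_4 = 0.5, a_5 = 7.5, c_5 = 5, p_5 = 1.5, t_5 = 4, a_6 = 1.5, b_6 = 3.5, c_6 = 3, p_6 = 3, q_6 = 1.5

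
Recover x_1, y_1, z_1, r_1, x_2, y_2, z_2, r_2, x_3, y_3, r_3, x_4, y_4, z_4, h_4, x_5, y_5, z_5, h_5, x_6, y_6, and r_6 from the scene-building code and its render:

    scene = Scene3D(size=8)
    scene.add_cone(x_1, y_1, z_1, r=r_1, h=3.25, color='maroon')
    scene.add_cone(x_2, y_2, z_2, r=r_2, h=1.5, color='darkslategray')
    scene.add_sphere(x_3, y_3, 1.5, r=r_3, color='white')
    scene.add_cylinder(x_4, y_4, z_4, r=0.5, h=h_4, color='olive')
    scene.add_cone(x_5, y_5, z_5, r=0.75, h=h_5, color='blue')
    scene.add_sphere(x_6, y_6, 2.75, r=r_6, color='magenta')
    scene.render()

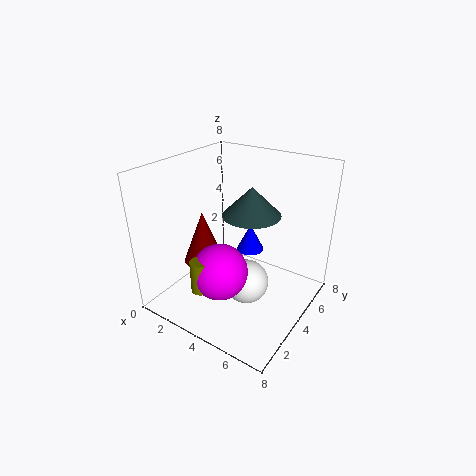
x_1 = 1.25, y_1 = 4.25, z_1 = 1.5, r_1 = 1.25, x_2 = 5, y_2 = 3.75, z_2 = 5.75, r_2 = 1.5, x_3 = 4.75, y_3 = 3.75, r_3 = 1.25, x_4 = 3.5, y_4 = 1.25, z_4 = 2, h_4 = 1.75, x_5 = 4.5, y_5 = 4.5, z_5 = 3.25, h_5 = 1.5, x_6 = 4, y_6 = 2.25, r_6 = 1.5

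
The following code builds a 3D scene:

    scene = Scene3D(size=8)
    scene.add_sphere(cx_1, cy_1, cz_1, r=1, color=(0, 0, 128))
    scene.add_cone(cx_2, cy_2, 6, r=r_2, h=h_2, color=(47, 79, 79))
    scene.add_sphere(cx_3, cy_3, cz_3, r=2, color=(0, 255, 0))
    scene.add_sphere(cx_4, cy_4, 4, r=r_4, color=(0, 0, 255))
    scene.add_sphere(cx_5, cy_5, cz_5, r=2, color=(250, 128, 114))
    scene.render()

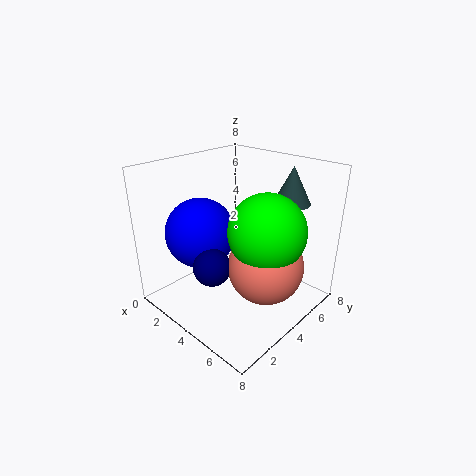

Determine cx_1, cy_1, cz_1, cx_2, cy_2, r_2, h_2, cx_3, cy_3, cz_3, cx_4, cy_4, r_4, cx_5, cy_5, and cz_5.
cx_1 = 4; cy_1 = 2; cz_1 = 3; cx_2 = 6; cy_2 = 6; r_2 = 1; h_2 = 2; cx_3 = 6; cy_3 = 4; cz_3 = 5; cx_4 = 2; cy_4 = 3; r_4 = 2; cx_5 = 6; cy_5 = 4; cz_5 = 3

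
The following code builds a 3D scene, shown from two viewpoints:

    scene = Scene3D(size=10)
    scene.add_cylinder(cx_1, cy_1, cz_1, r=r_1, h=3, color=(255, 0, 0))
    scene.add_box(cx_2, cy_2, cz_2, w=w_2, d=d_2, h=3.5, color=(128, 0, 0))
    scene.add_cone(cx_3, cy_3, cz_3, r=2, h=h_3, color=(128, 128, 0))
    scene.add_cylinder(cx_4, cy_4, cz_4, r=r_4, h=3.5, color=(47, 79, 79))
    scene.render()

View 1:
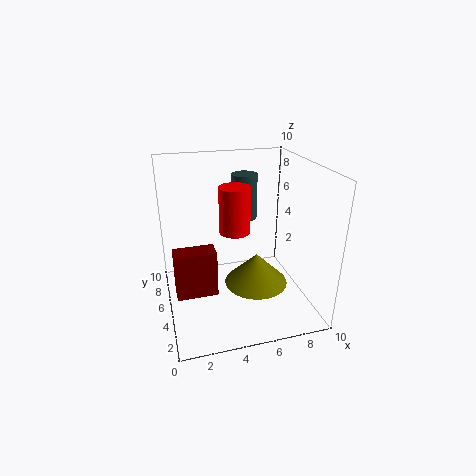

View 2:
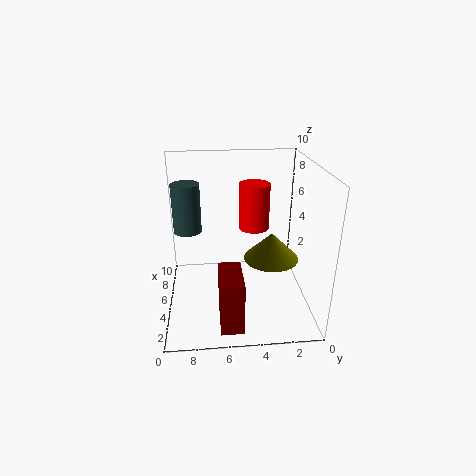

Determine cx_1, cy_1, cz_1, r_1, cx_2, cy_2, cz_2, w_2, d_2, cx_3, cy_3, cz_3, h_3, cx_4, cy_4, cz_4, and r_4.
cx_1 = 4.5
cy_1 = 4
cz_1 = 6
r_1 = 1
cx_2 = 0.5
cy_2 = 5
cz_2 = 0.5
w_2 = 3
d_2 = 1.5
cx_3 = 5.5
cy_3 = 2.5
cz_3 = 3
h_3 = 2
cx_4 = 6.5
cy_4 = 8.5
cz_4 = 5
r_4 = 1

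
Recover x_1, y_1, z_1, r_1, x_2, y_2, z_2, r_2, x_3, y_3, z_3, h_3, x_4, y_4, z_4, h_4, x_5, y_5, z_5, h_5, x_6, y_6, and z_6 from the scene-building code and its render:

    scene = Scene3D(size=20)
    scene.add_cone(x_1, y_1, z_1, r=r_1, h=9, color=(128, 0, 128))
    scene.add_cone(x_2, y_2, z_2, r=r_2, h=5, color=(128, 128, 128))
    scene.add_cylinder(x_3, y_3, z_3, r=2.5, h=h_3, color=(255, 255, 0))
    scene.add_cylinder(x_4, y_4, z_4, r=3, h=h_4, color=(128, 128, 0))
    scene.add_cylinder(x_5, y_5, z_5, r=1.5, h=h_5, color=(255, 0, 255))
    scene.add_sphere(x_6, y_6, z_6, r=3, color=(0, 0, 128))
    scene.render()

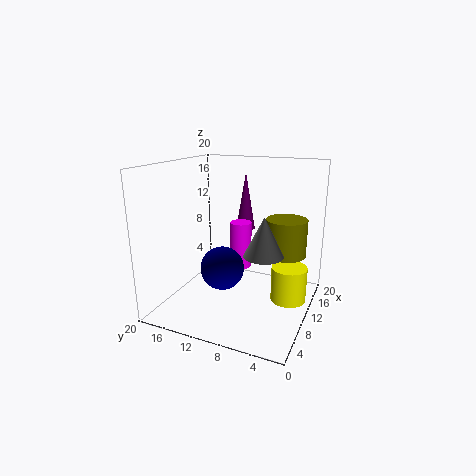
x_1 = 17.5
y_1 = 12
z_1 = 9
r_1 = 1.5
x_2 = 6.5
y_2 = 5
z_2 = 9.5
r_2 = 2.5
x_3 = 12
y_3 = 3
z_3 = 1
h_3 = 5
x_4 = 15
y_4 = 4.5
z_4 = 6.5
h_4 = 5.5
x_5 = 11
y_5 = 10
z_5 = 5.5
h_5 = 6.5
x_6 = 8
y_6 = 11.5
z_6 = 6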